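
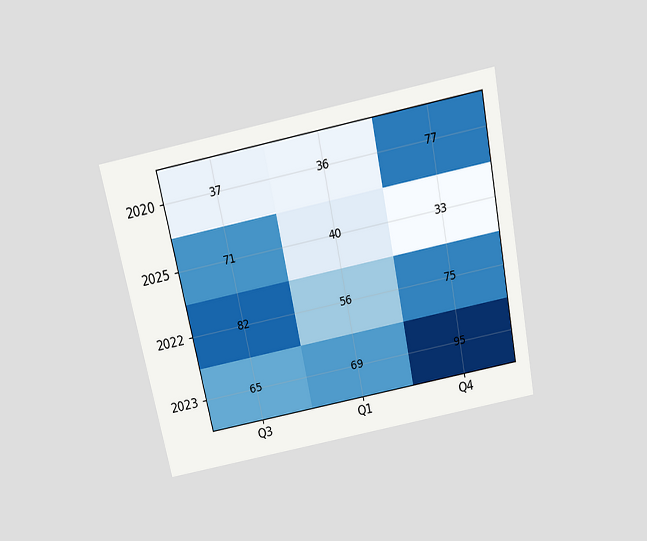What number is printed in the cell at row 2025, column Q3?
71

The chart is tilted about 12° counter-clockwise and viewed slightly from above. The (2025, Q3) cell reads 71.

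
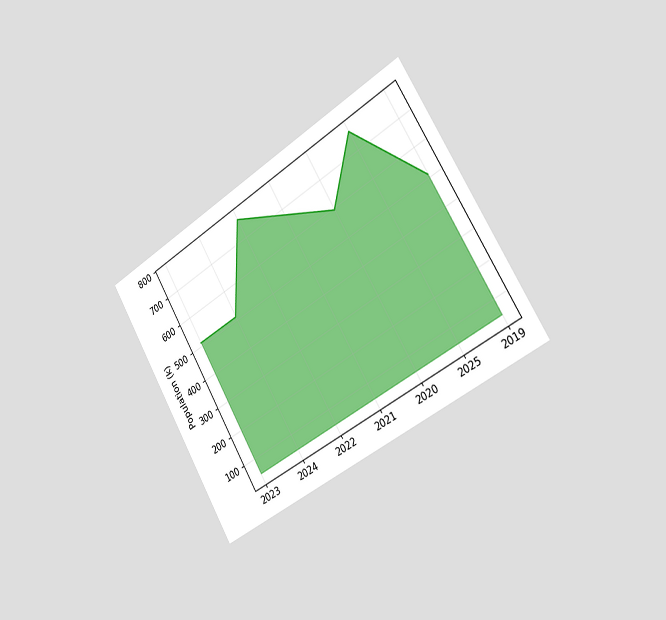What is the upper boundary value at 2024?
510k

The chart is tilted about 31° counter-clockwise and viewed slightly from the right. At 2024 the upper boundary is at 510k.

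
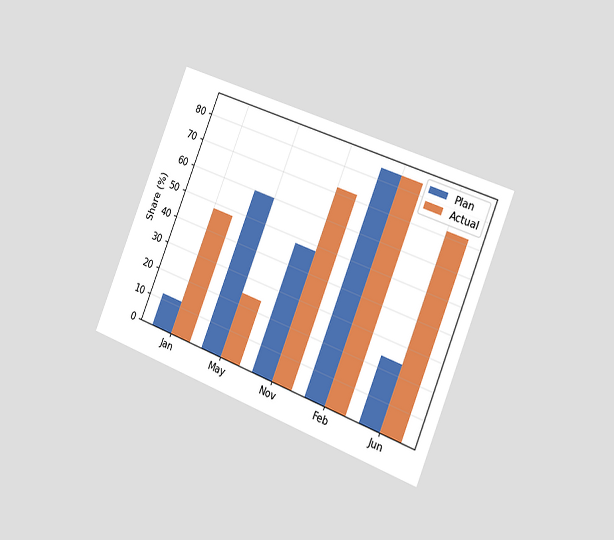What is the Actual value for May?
24%

The chart is tilted about 22° clockwise and viewed slightly from the right. The Actual bar at May reaches 24% on the y-axis.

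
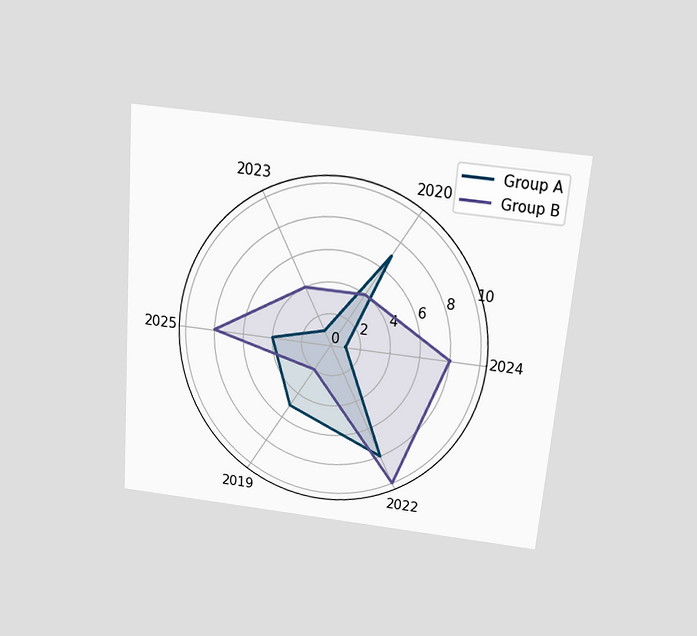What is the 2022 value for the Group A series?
The chart is tilted about 5° clockwise and viewed slightly from above. On the 2022 axis, Group A reaches 8.

8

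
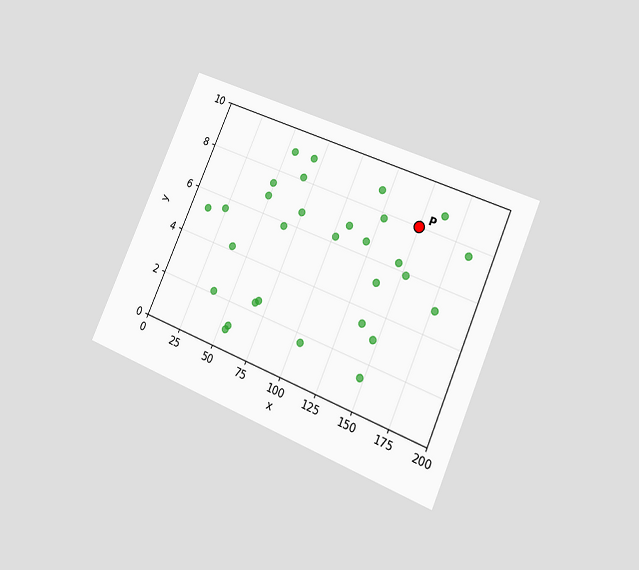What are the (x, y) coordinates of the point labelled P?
(150, 8)

The chart is tilted about 23° clockwise and viewed at a slight angle. Following the gridlines from P to each axis, P sits at (150, 8).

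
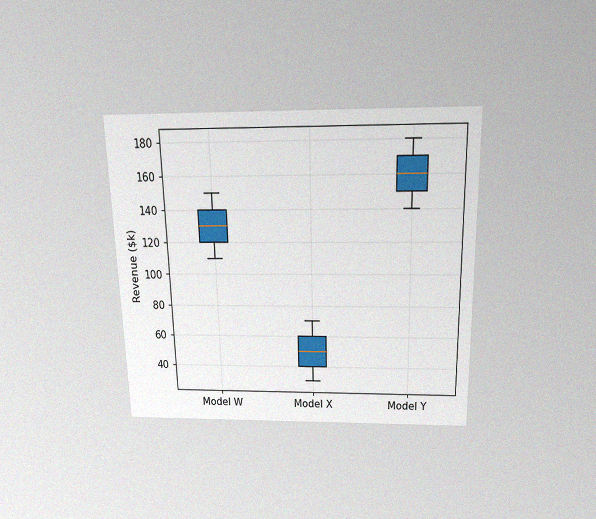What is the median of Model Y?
$160k

The chart is viewed slightly from above, with some photo noise. The median line in the Model Y box sits at $160k.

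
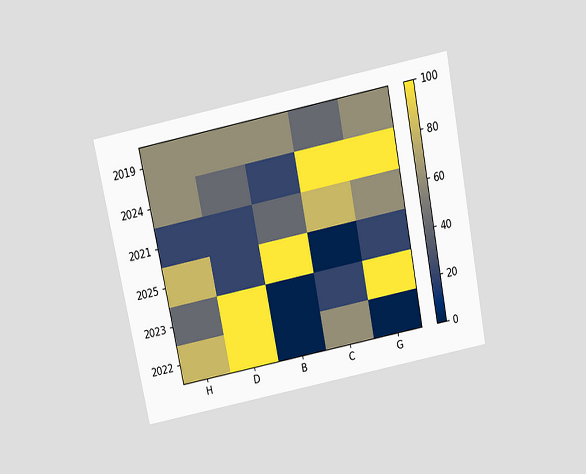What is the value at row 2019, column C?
The chart is tilted about 11° counter-clockwise and viewed slightly from above. Matching cell (2019, C) against the colorbar gives 40.

40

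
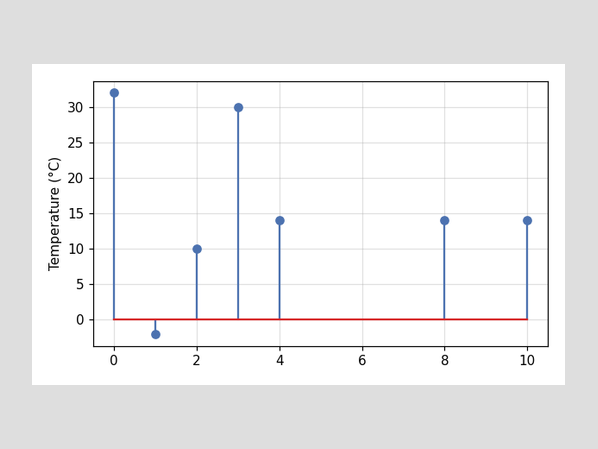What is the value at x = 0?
32°C

The stem at x=0 reaches 32°C.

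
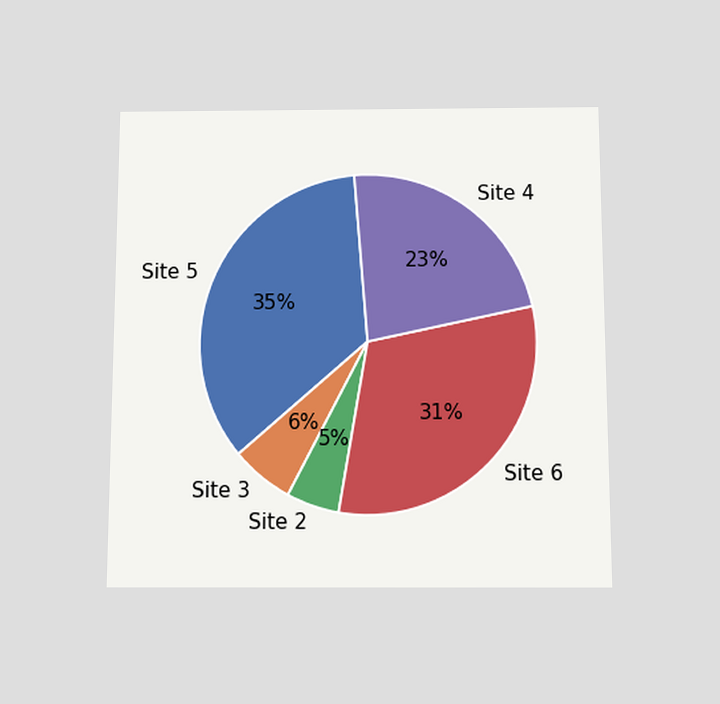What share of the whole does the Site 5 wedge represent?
35%

The chart is viewed slightly from below. The Site 5 slice takes up 35% of the pie.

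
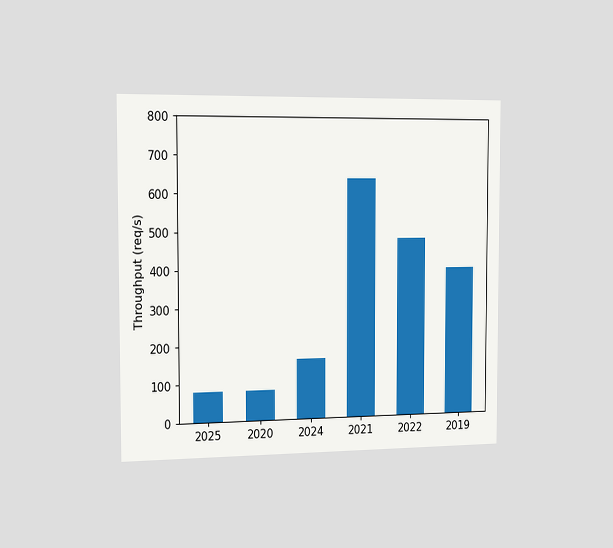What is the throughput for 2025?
80req/s

The chart is viewed slightly from the left. Reading along the chart's y-axis, the 2025 bar reaches 80req/s.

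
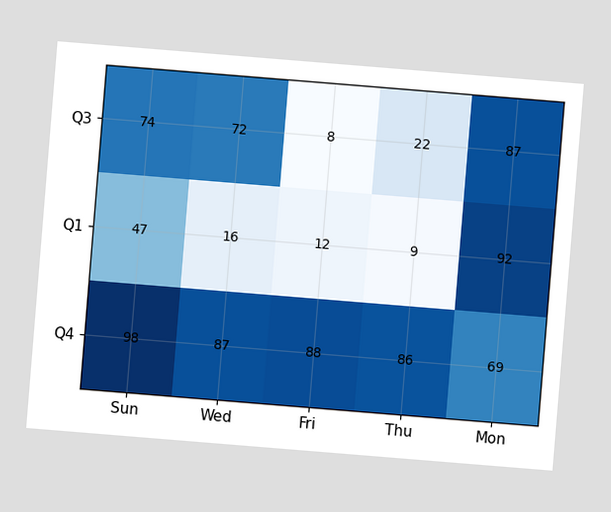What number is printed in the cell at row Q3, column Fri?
The chart is tilted about 5° clockwise. The (Q3, Fri) cell reads 8.

8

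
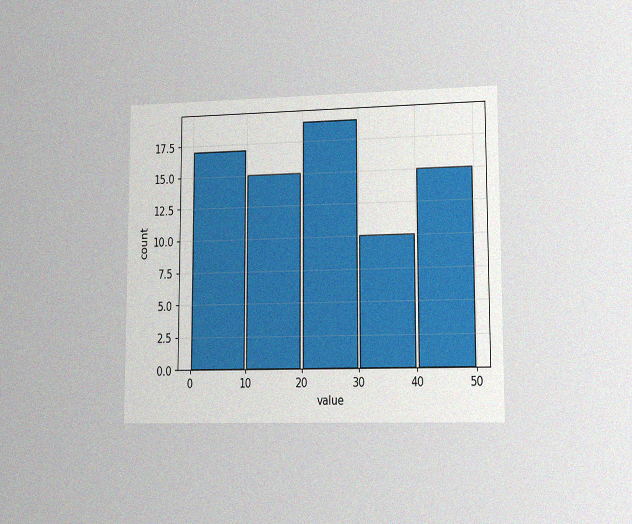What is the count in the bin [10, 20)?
The chart is viewed slightly from the right, with some photo noise. The [10, 20) bin has height 15.

15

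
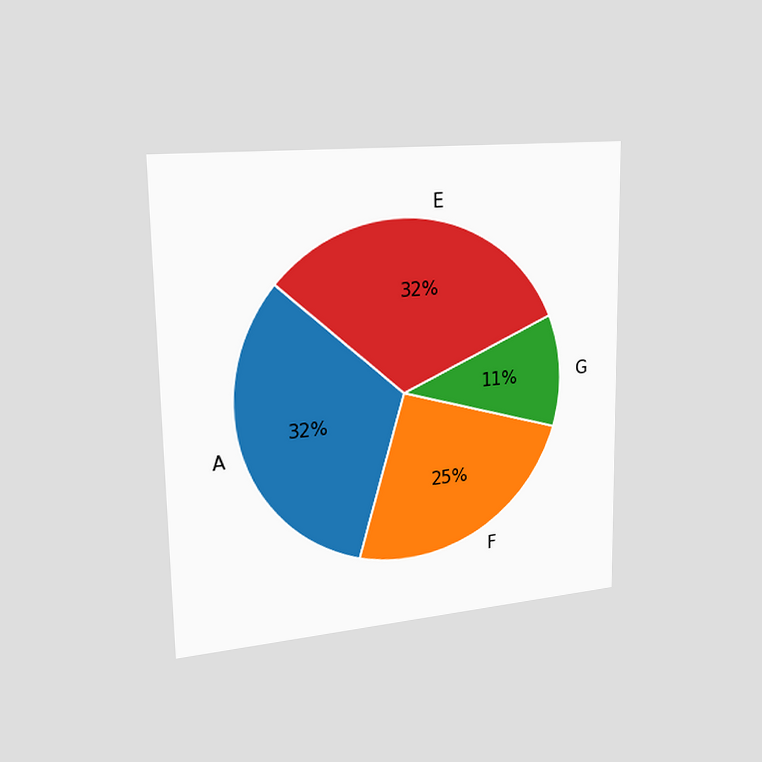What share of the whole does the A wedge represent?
32%

The chart is viewed slightly from the left. The A slice takes up 32% of the pie.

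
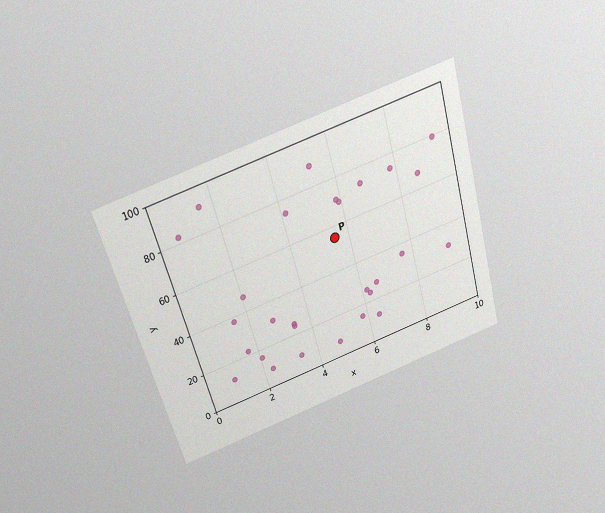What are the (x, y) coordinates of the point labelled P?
(5.5, 55)

The chart is tilted about 16° counter-clockwise and viewed slightly from above, with some photo noise. Following the gridlines from P to each axis, P sits at (5.5, 55).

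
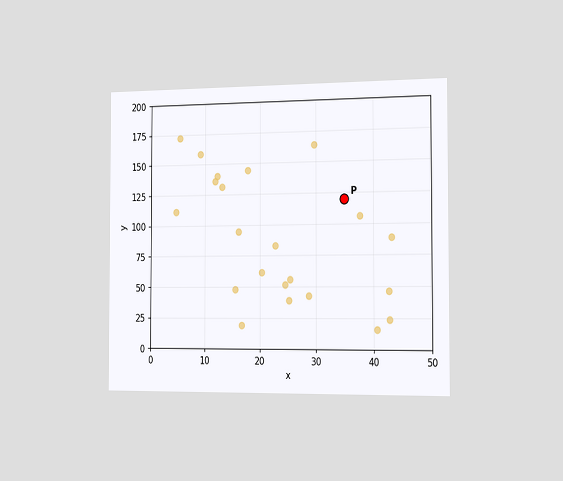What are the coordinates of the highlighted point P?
(35, 120)

The chart is viewed slightly from the right. Following the gridlines from P to each axis, P sits at (35, 120).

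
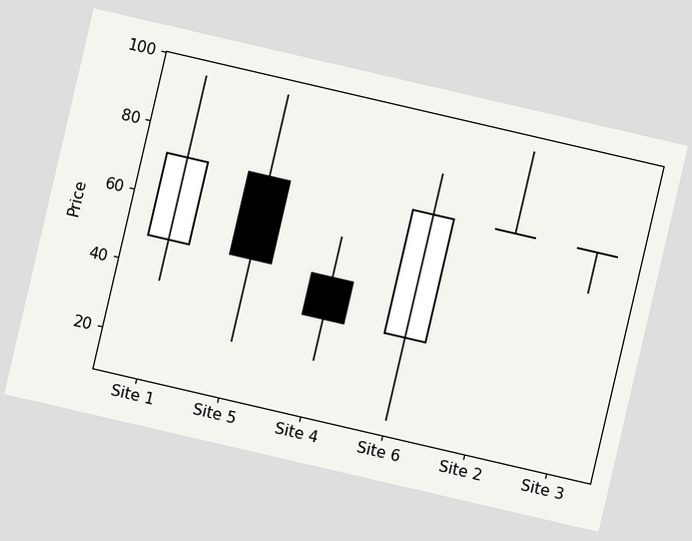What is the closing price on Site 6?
The chart is tilted about 13° clockwise. The Site 6 candle closes at 72.

72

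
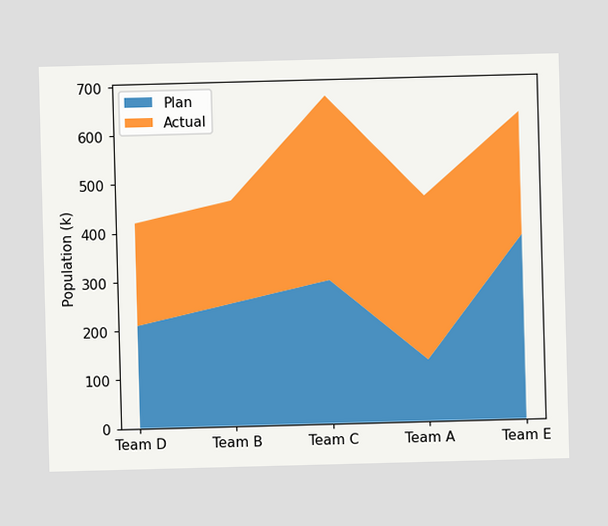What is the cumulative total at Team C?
672k

The stacked total at Team C reaches 672k.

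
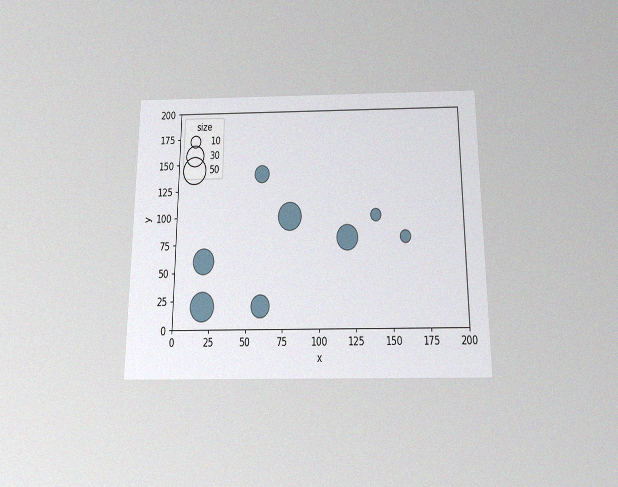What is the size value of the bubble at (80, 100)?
50

The chart is viewed slightly from below, with some photo noise. Matching the bubble at (80, 100) against the size legend gives 50.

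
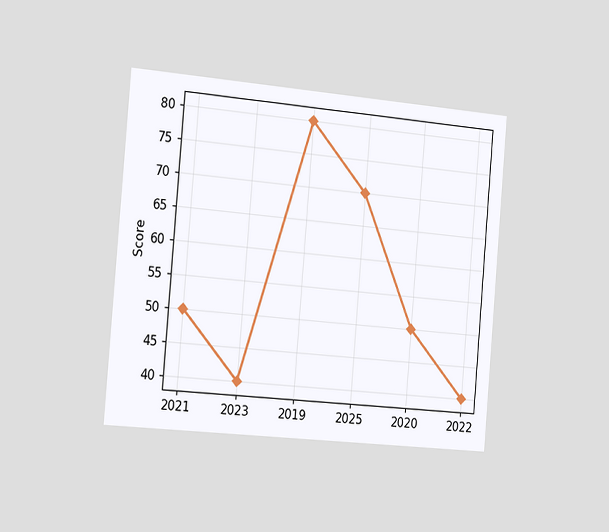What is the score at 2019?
80

The chart is tilted about 5° clockwise and viewed slightly from the left. At 2019, the line is at 80.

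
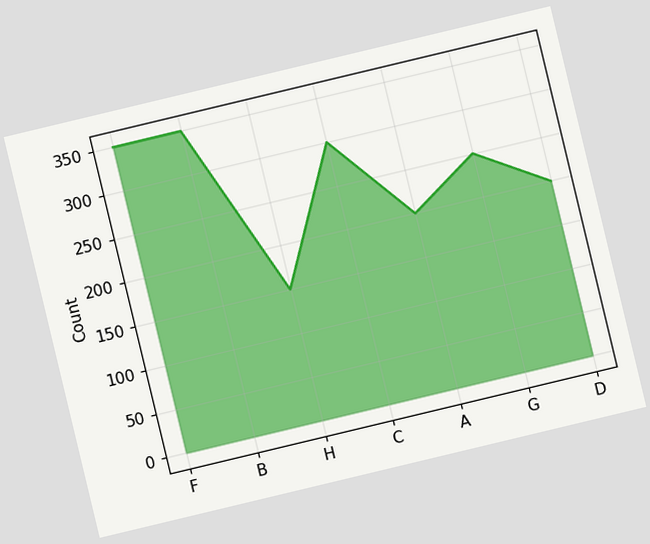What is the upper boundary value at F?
350

The chart is tilted about 13° counter-clockwise. At F the upper boundary is at 350.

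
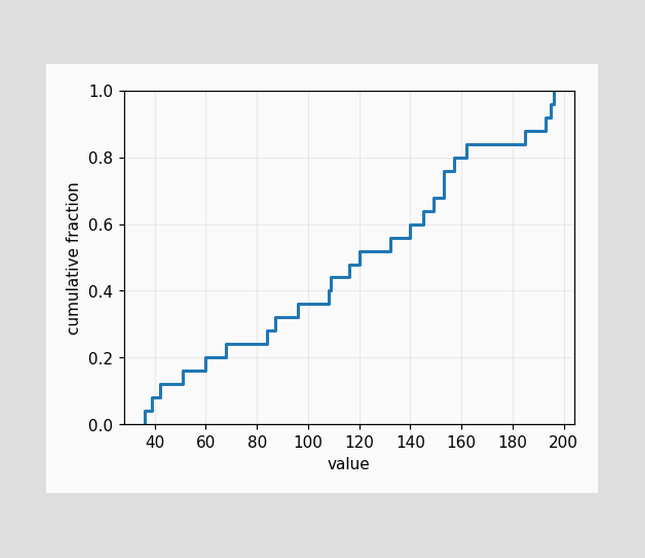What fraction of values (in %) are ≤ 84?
At x=84 the ECDF step is at 28%.

28%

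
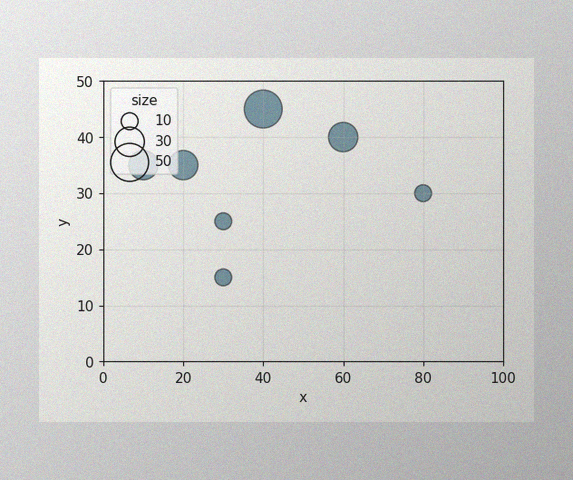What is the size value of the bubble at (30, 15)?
10

The image has some photo noise and uneven lighting. Matching the bubble at (30, 15) against the size legend gives 10.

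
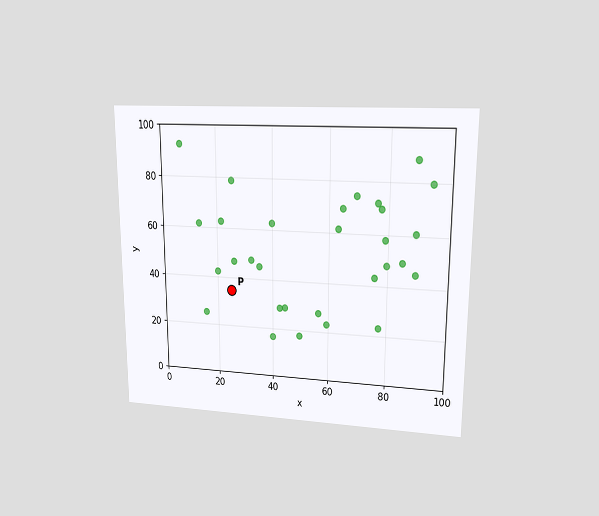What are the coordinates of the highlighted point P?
The chart is viewed at a slight angle. Following the gridlines from P to each axis, P sits at (25, 35).

(25, 35)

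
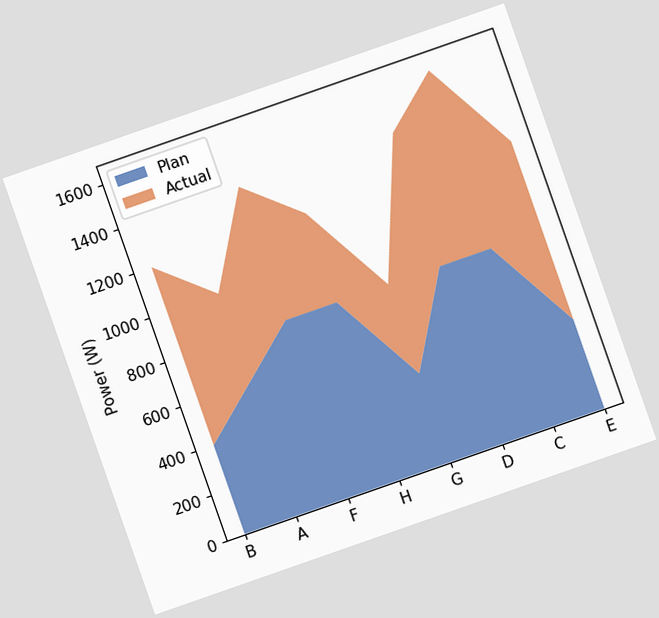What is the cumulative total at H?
The chart is tilted about 19° counter-clockwise. The stacked total at H reaches 1200W.

1200W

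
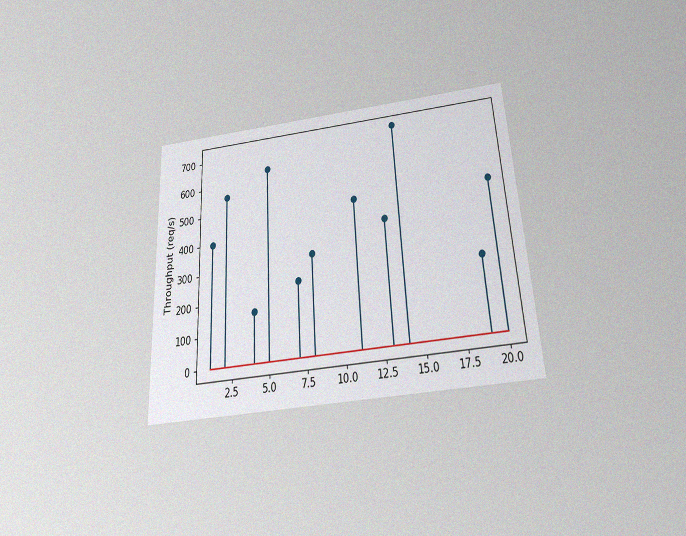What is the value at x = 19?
240req/s

The chart is tilted about 3° counter-clockwise and viewed slightly from below, with some photo noise. The stem at x=19 reaches 240req/s.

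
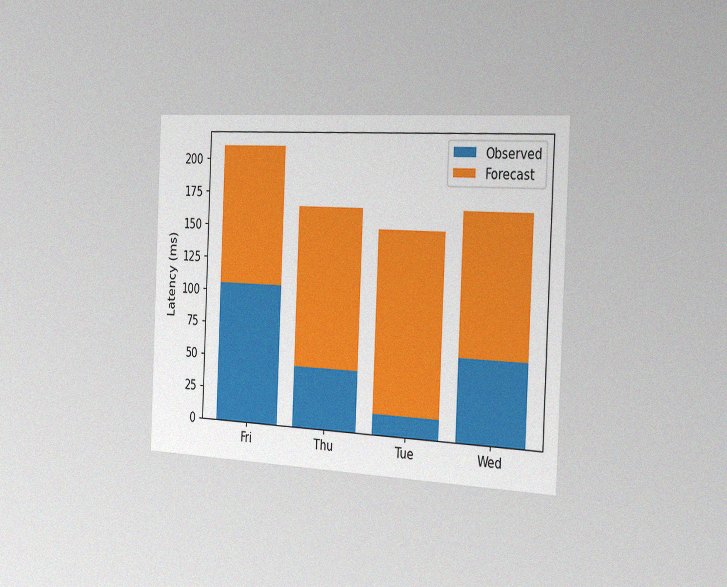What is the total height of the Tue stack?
The chart is tilted about 2° clockwise and viewed slightly from the right, with some photo noise. The Tue stack's top reaches 150ms on the y-axis.

150ms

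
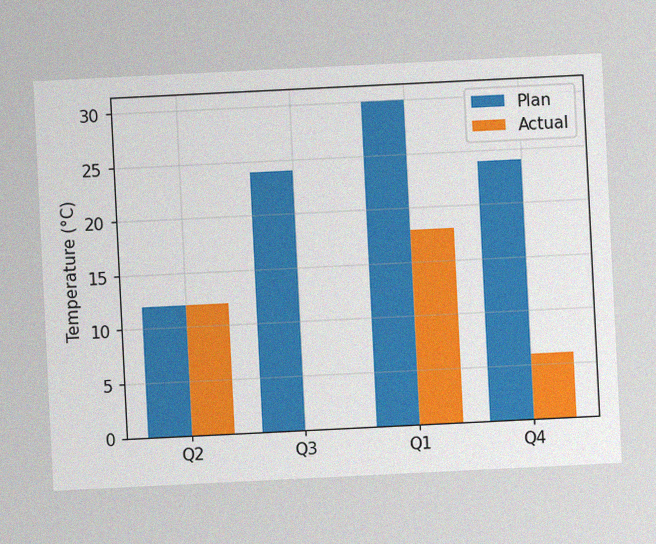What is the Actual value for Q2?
The chart is tilted about 3° counter-clockwise, with some photo noise. The Actual bar at Q2 reaches 12°C on the y-axis.

12°C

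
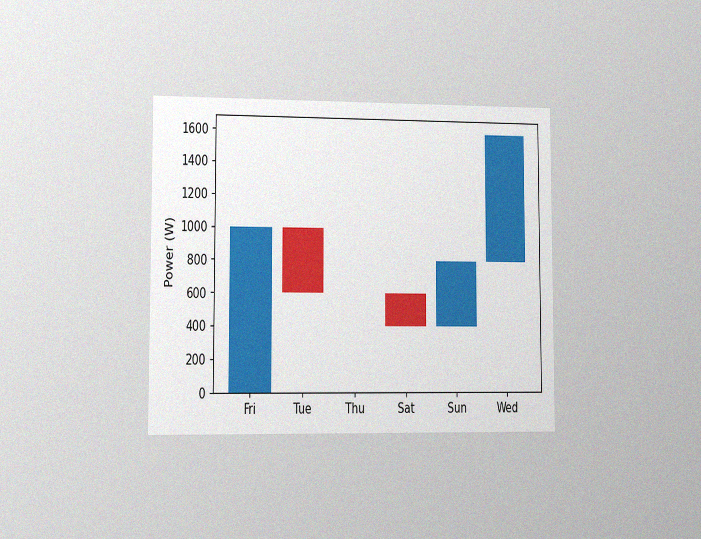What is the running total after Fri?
1000W

The chart is viewed slightly from the left, with some photo noise. After Fri the running total reaches 1000W.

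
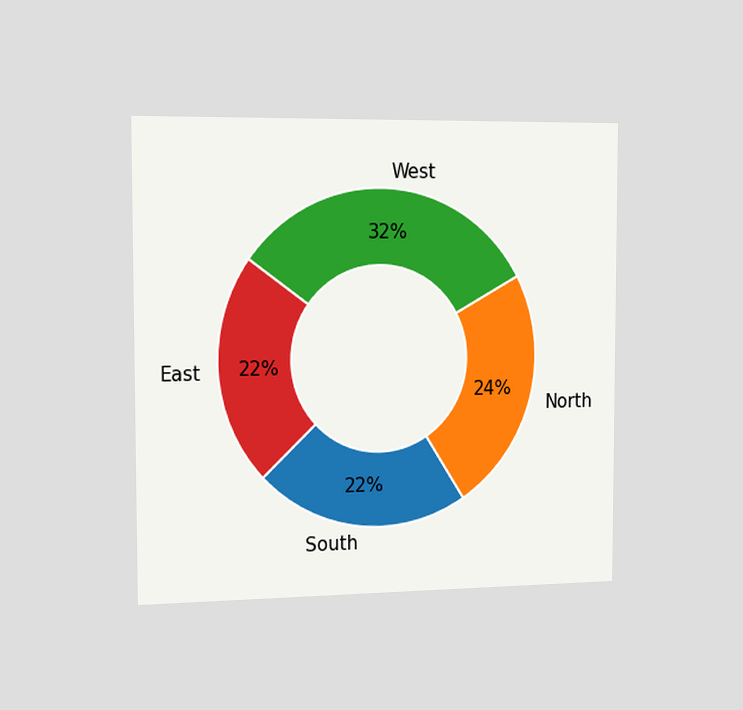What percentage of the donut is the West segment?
32%

The chart is viewed slightly from the left. The West segment takes up 32% of the ring.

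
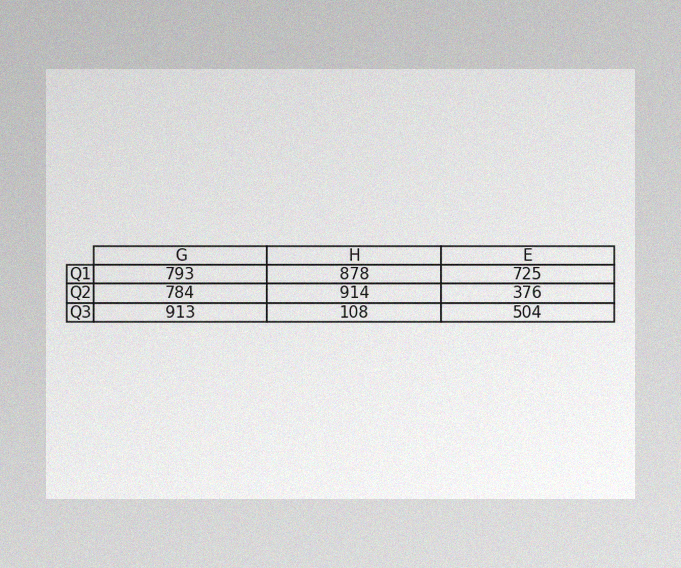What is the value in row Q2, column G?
784

The image has some photo noise and uneven lighting. The (Q2, G) cell reads 784.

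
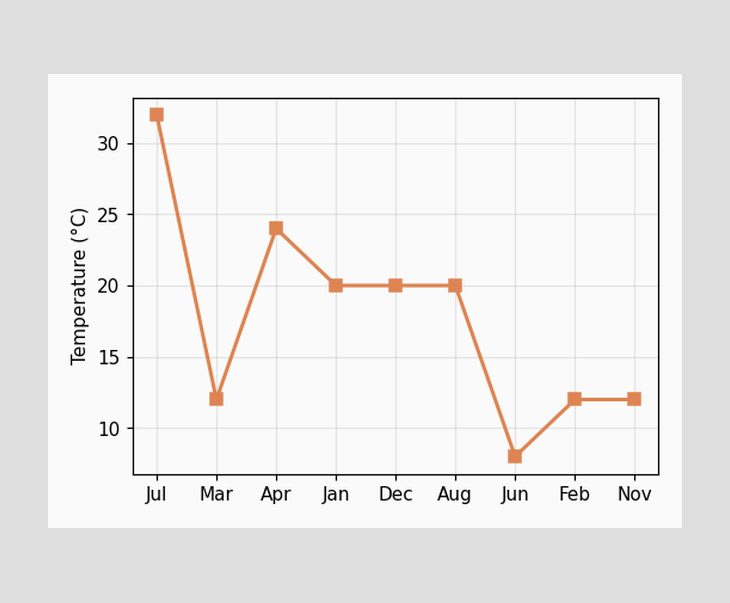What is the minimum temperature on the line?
The lowest point is at Jun, and reading across to the y-axis gives 8°C.

8°C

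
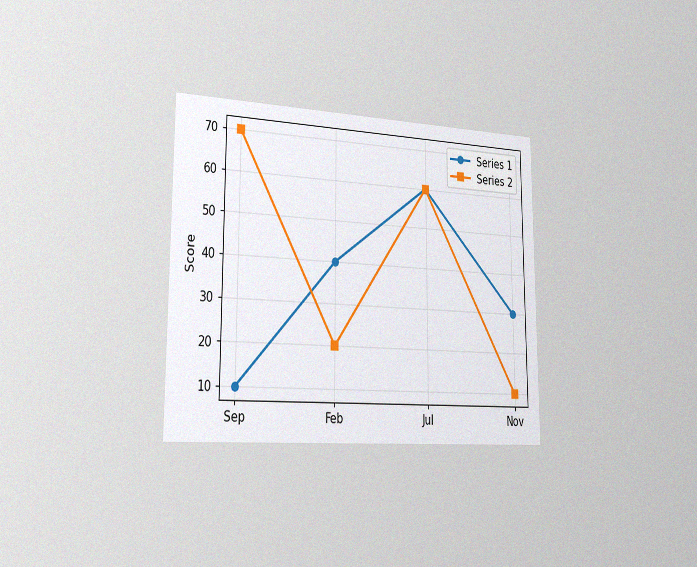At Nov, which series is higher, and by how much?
Series 1, by 20

The chart is viewed slightly from the left, with some photo noise. At Nov, Series 1 sits above the other line by 20.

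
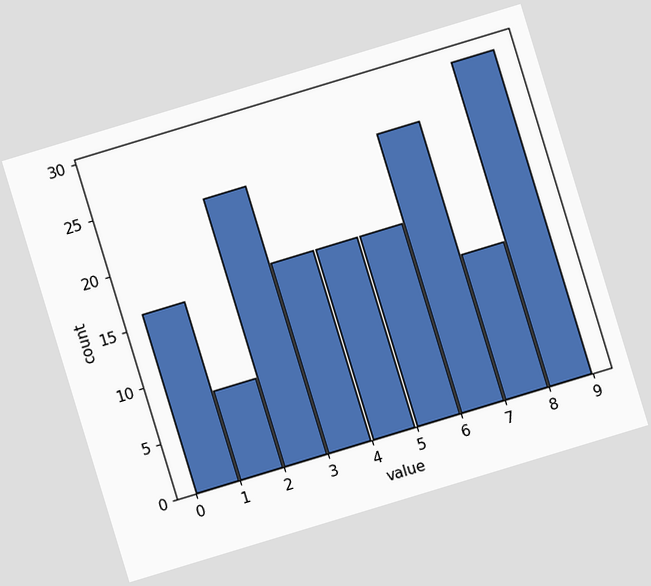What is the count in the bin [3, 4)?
17

The chart is tilted about 17° counter-clockwise. The [3, 4) bin has height 17.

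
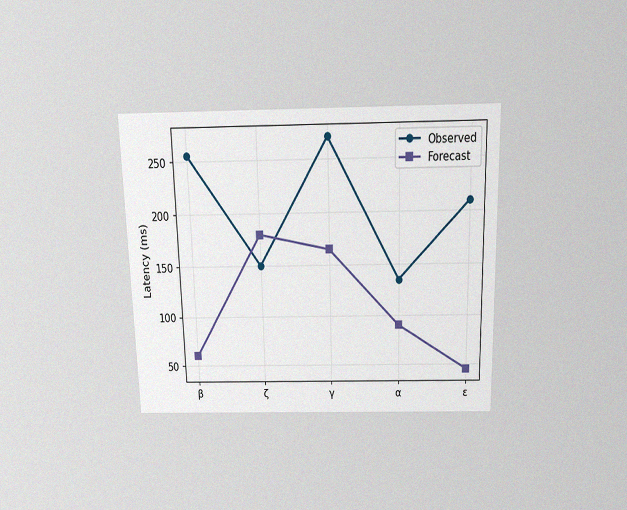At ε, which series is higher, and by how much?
The chart is viewed slightly from above, with some photo noise. At ε, Observed sits above the other line by 165ms.

Observed, by 165ms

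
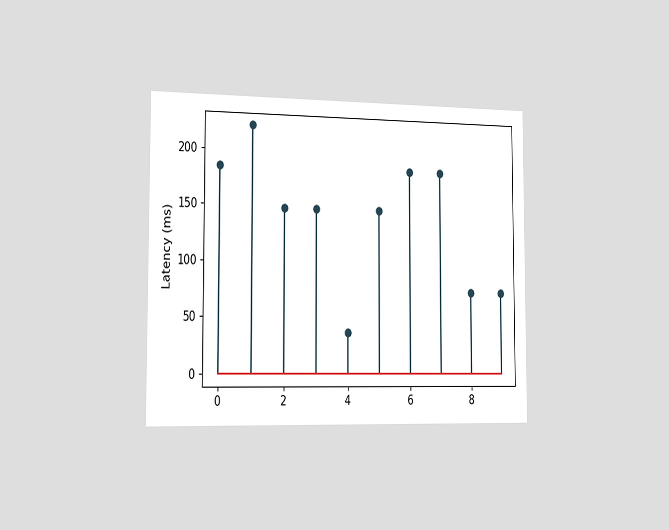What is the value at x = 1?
The chart is viewed slightly from the left. The stem at x=1 reaches 222ms.

222ms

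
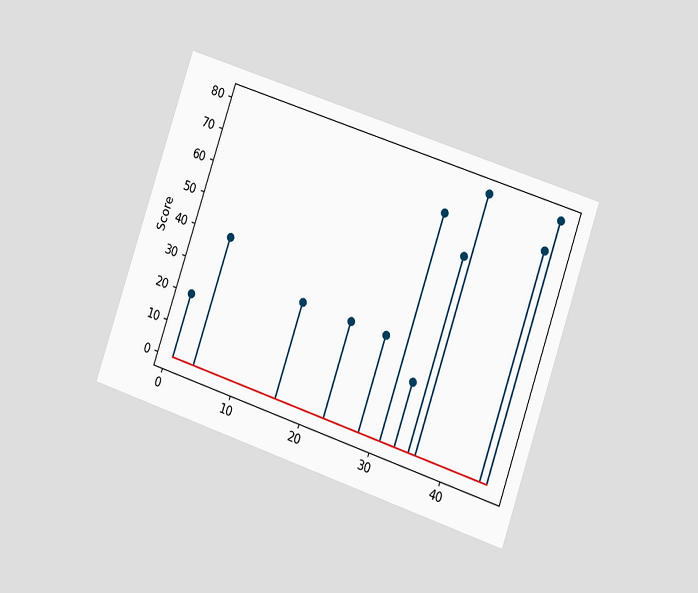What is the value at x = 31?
The chart is tilted about 19° clockwise and viewed slightly from the right. The stem at x=31 reaches 70.

70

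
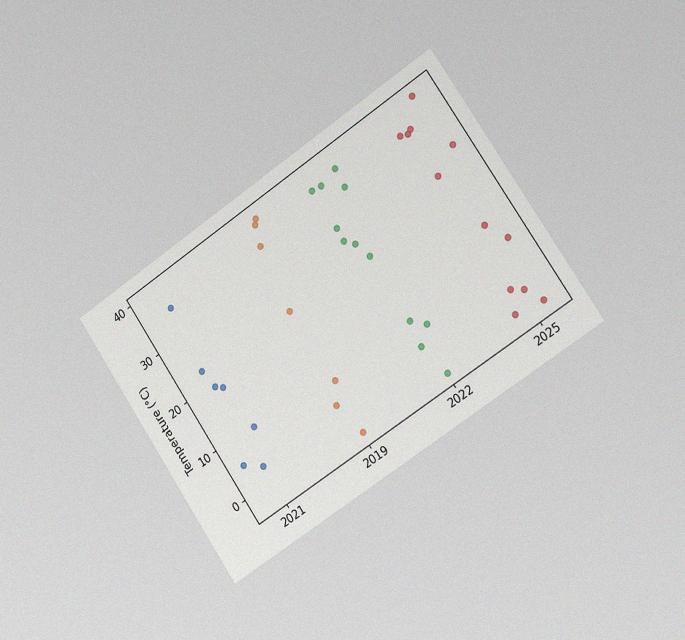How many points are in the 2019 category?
The chart is tilted about 34° counter-clockwise and viewed slightly from the right, with some photo noise. Counting the markers in the 2019 column gives 7.

7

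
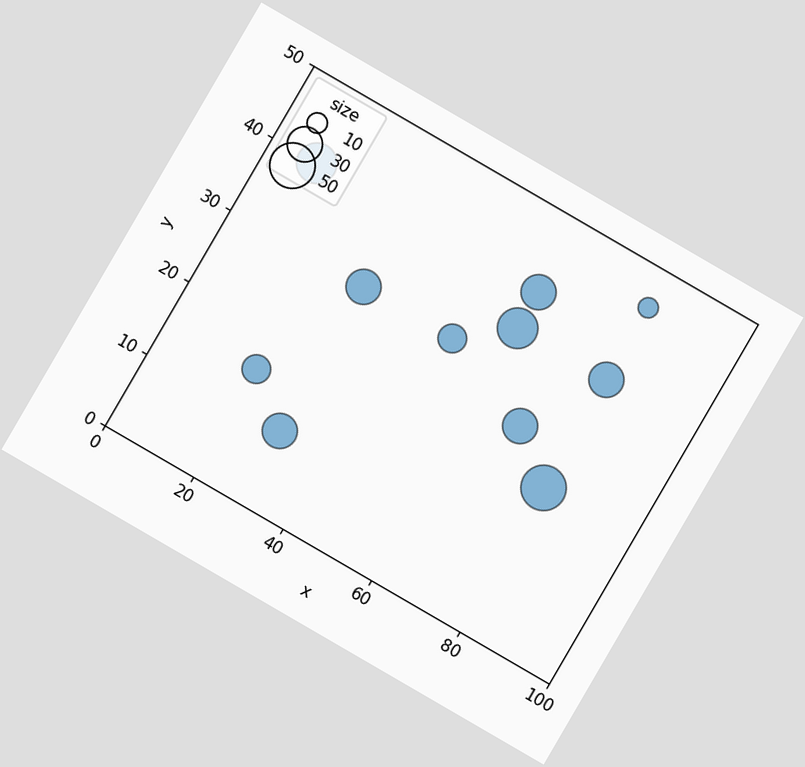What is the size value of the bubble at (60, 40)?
30

The chart is tilted about 30° clockwise. Matching the bubble at (60, 40) against the size legend gives 30.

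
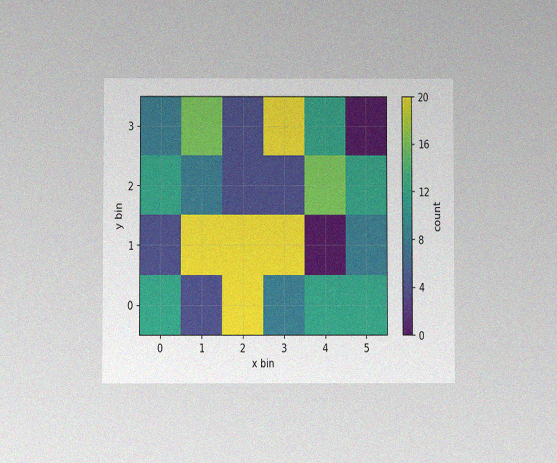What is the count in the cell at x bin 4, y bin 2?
The chart is viewed at a slight angle, with some photo noise. Matching the cell (4, 2) against the colorbar gives 16.

16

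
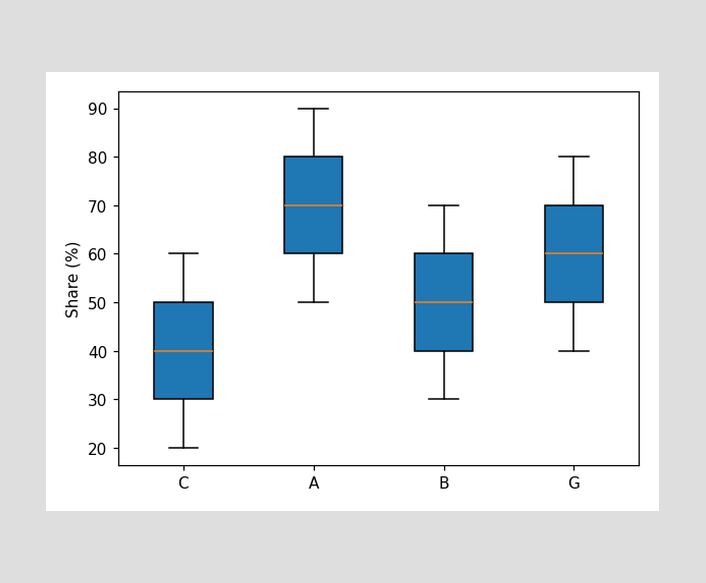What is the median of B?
The median line in the B box sits at 50%.

50%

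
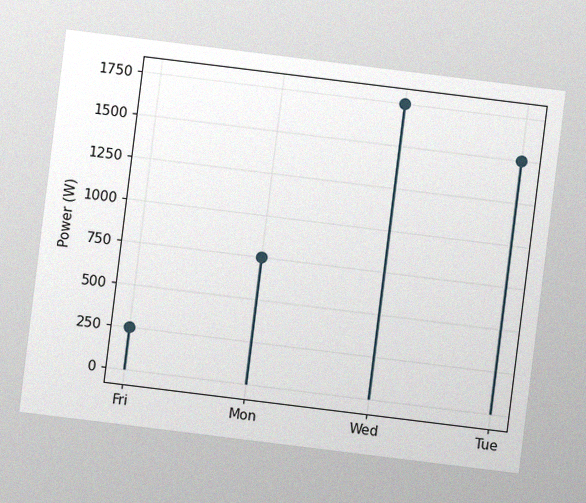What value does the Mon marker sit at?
750W

The chart is tilted about 7° clockwise, with some photo noise. The Mon marker sits at 750W.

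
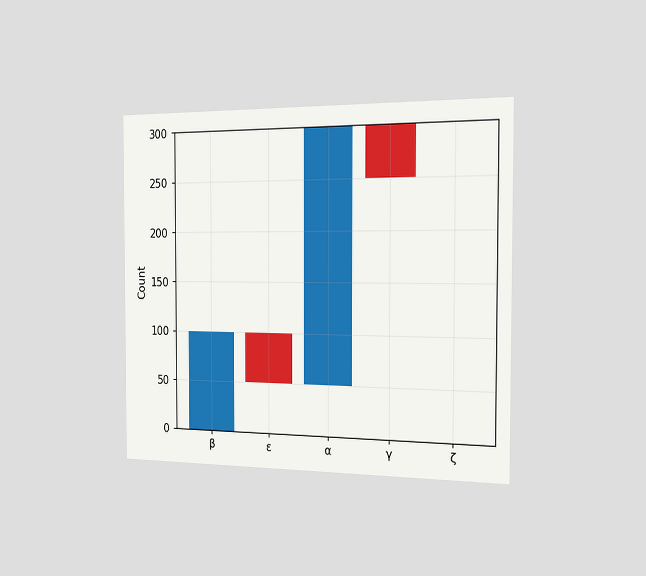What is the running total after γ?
The chart is viewed slightly from the right. After γ the running total reaches 250.

250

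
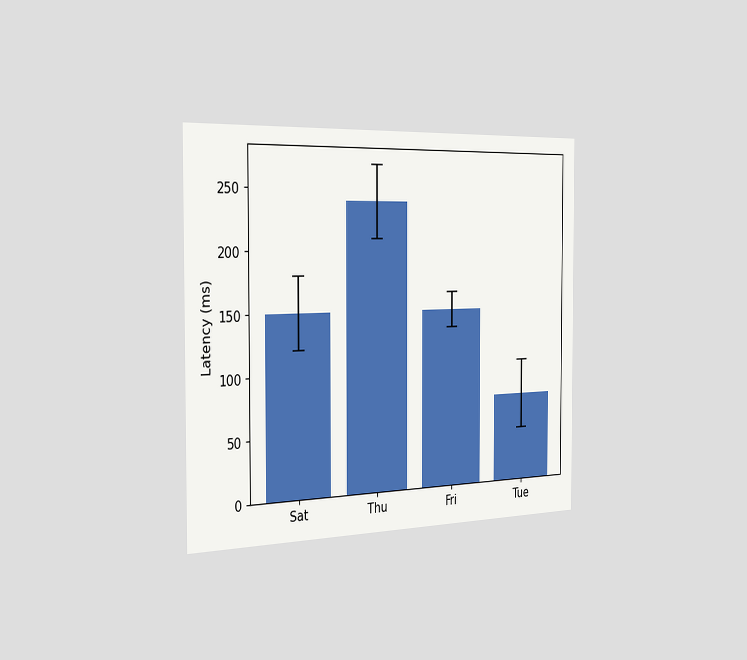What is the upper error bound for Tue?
The chart is viewed slightly from the left. The Tue bar's upper whisker reaches 105ms.

105ms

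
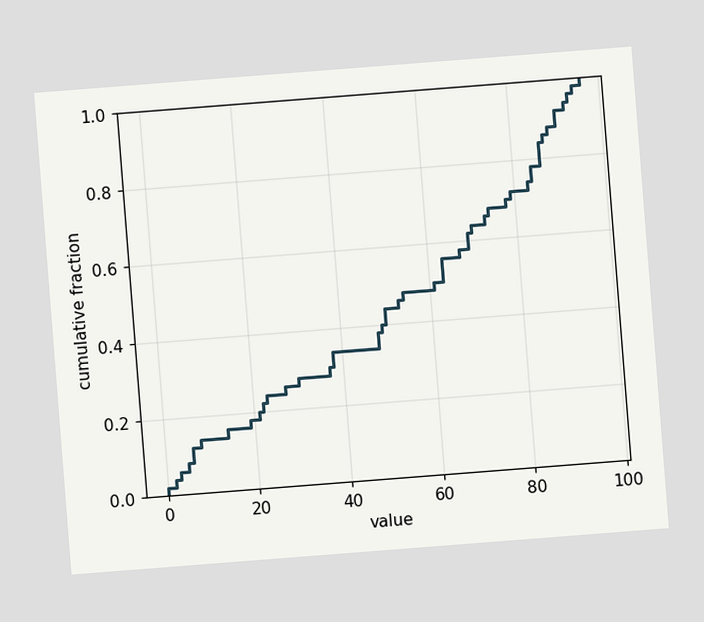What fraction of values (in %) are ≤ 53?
46%

The chart is tilted about 4° counter-clockwise. At x=53 the ECDF step is at 46%.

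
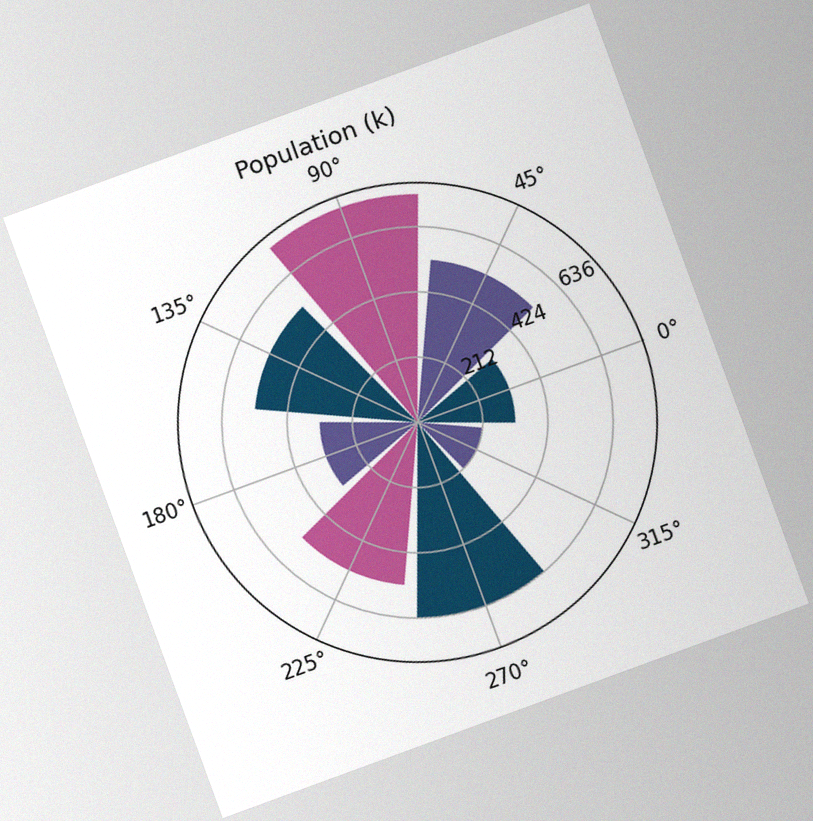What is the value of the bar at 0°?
The chart is tilted about 20° counter-clockwise, with some photo noise. The bar at 0° reaches 318k on the radial axis.

318k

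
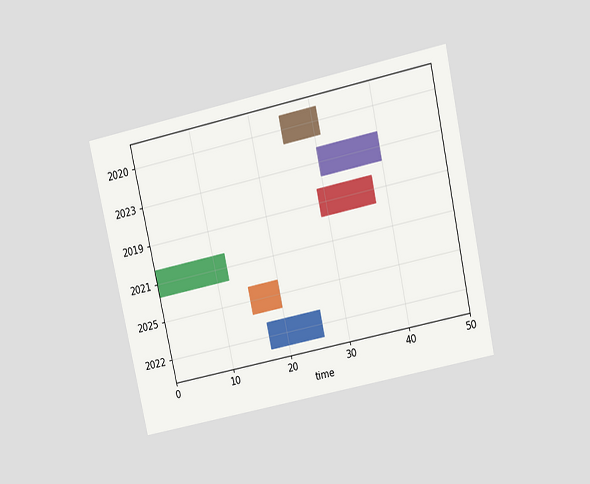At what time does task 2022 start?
The chart is tilted about 12° counter-clockwise and viewed at a slight angle. The 2022 bar begins at t=17.

17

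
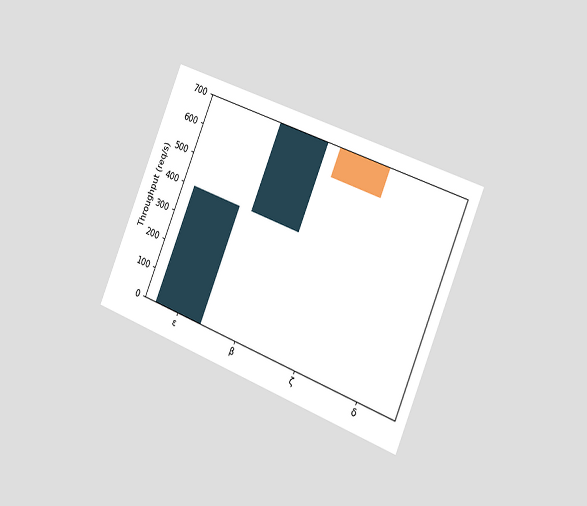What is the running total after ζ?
600req/s

The chart is tilted about 22° clockwise and viewed slightly from the right. After ζ the running total reaches 600req/s.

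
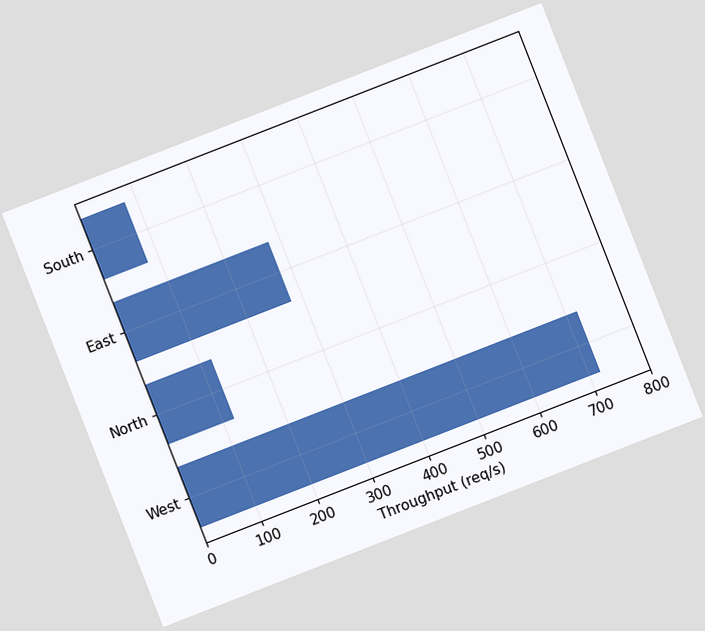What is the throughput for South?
The chart is tilted about 21° counter-clockwise. Reading along the chart's x-axis, the South bar reaches 80req/s.

80req/s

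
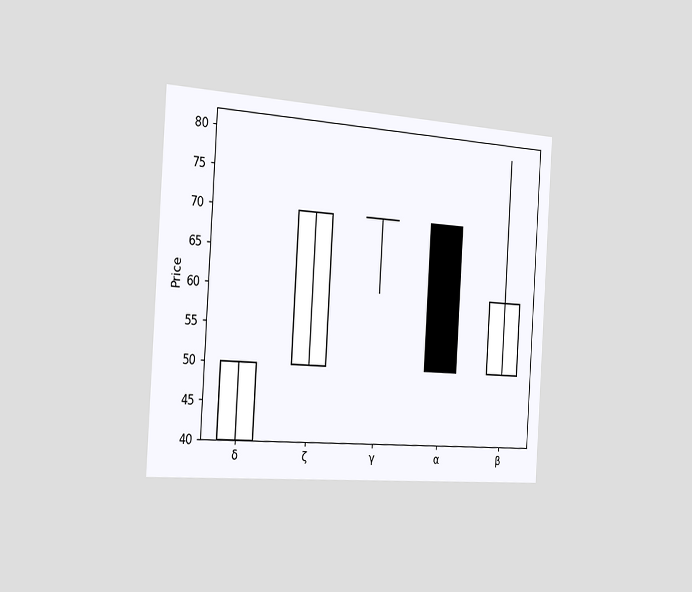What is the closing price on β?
The chart is tilted about 4° clockwise and viewed slightly from the left. The β candle closes at 60.

60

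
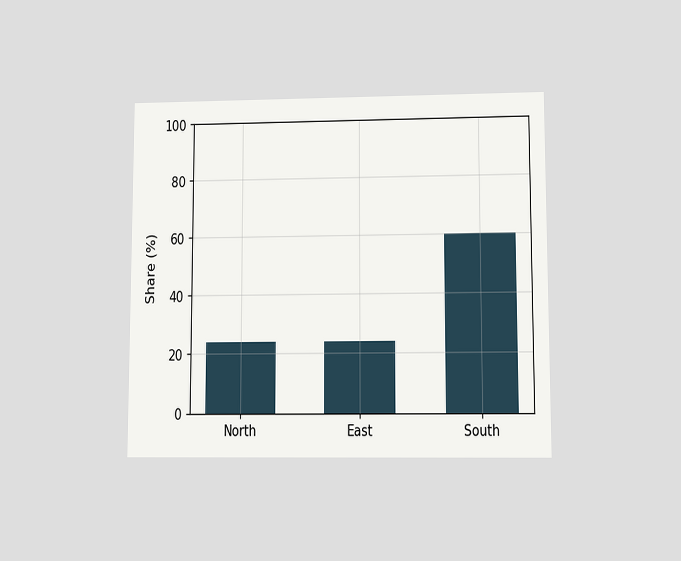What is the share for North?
The chart is viewed at a slight angle. Reading along the chart's y-axis, the North bar reaches 24%.

24%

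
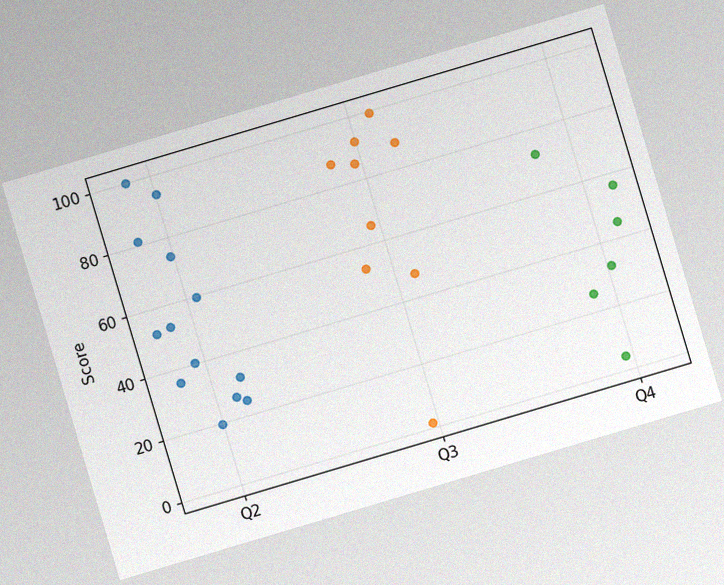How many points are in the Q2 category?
The chart is tilted about 17° counter-clockwise, with some photo noise. Counting the markers in the Q2 column gives 13.

13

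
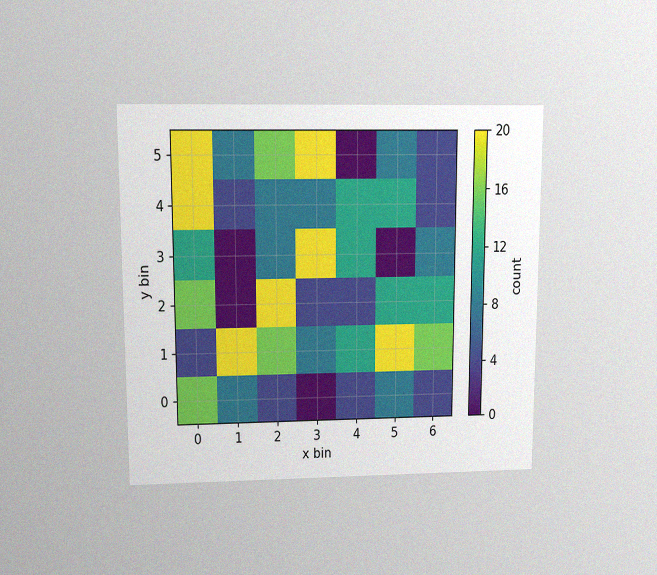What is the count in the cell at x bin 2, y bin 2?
20

The chart is viewed at a slight angle, with some photo noise. Matching the cell (2, 2) against the colorbar gives 20.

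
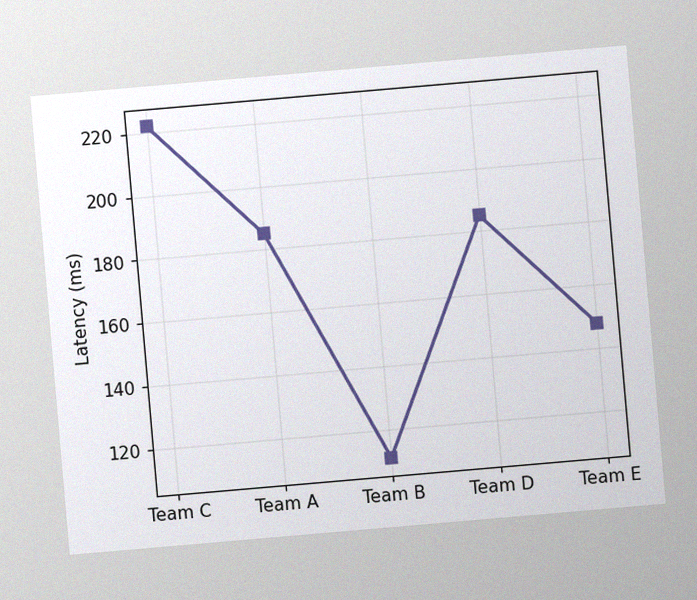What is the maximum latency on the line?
The chart is tilted about 5° counter-clockwise, with some photo noise. The highest point is at Team C, and reading across to the y-axis gives 222ms.

222ms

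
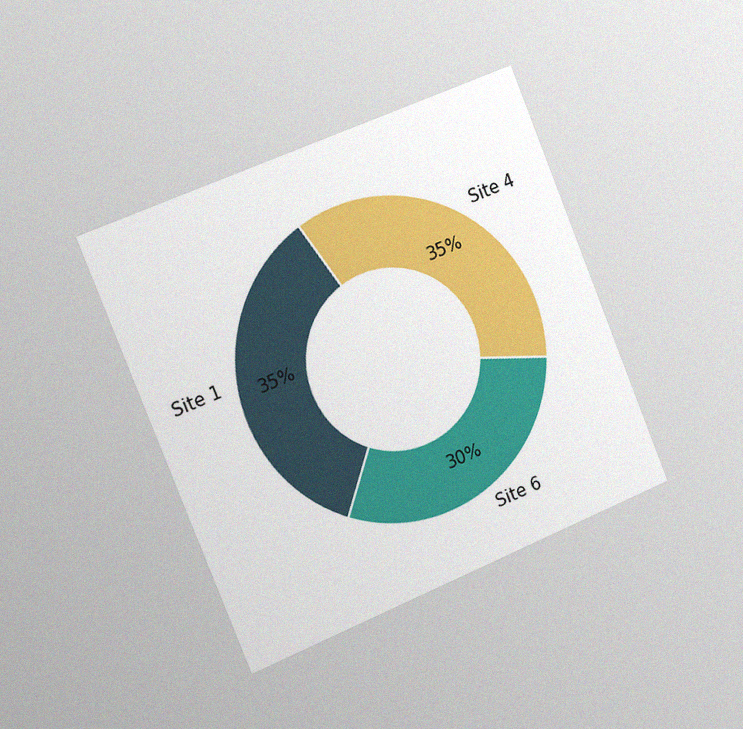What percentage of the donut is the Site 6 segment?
30%

The chart is tilted about 22° counter-clockwise and viewed slightly from the left, with some photo noise. The Site 6 segment takes up 30% of the ring.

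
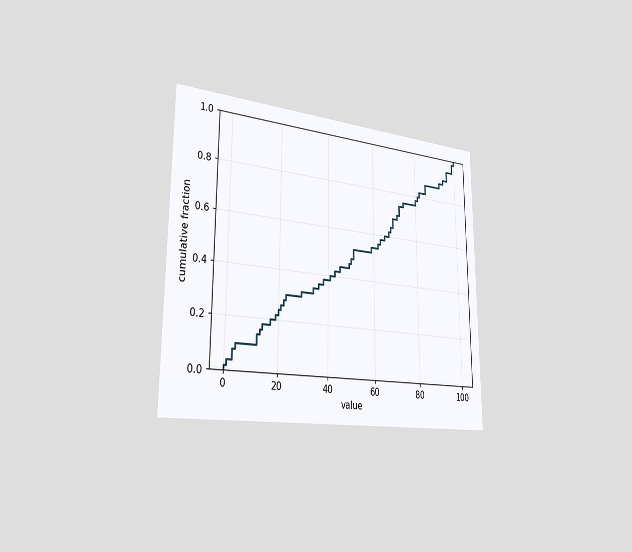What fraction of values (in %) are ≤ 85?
The chart is viewed slightly from the left. At x=85 the ECDF step is at 86%.

86%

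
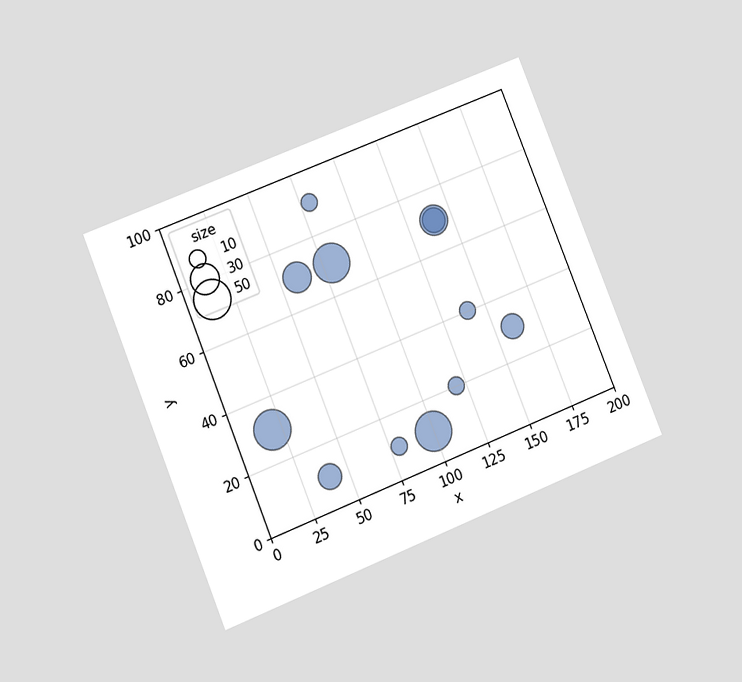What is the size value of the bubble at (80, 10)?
The chart is tilted about 22° counter-clockwise and viewed at a slight angle. Matching the bubble at (80, 10) against the size legend gives 10.

10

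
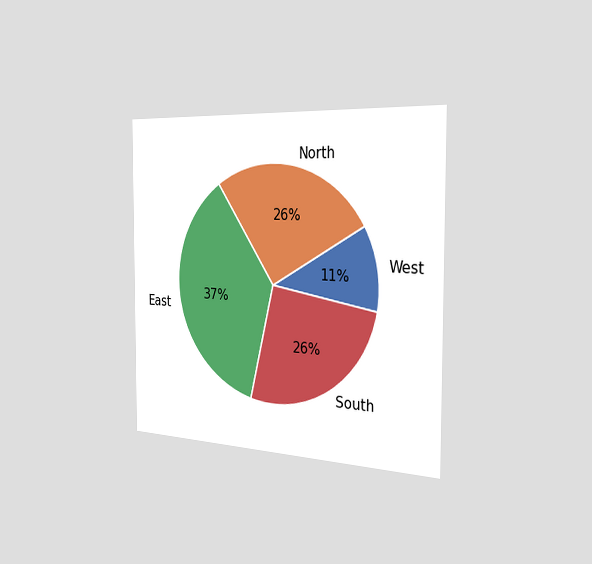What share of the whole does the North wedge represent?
The chart is viewed slightly from the right. The North slice takes up 26% of the pie.

26%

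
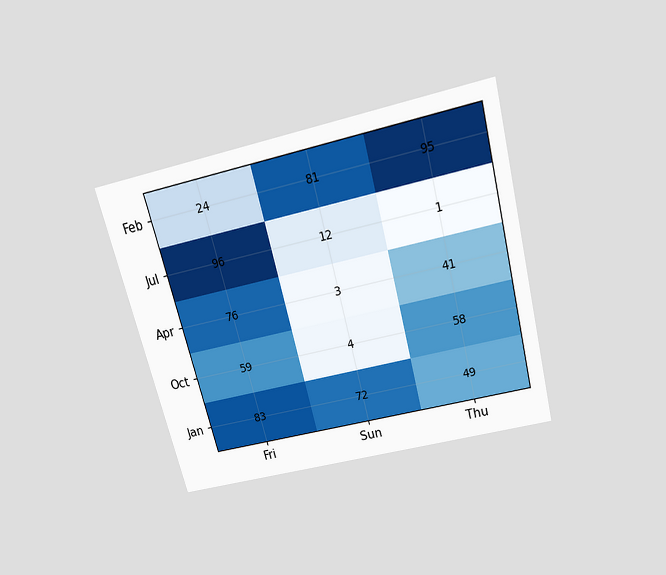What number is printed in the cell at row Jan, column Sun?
The chart is tilted about 15° counter-clockwise and viewed slightly from above. The (Jan, Sun) cell reads 72.

72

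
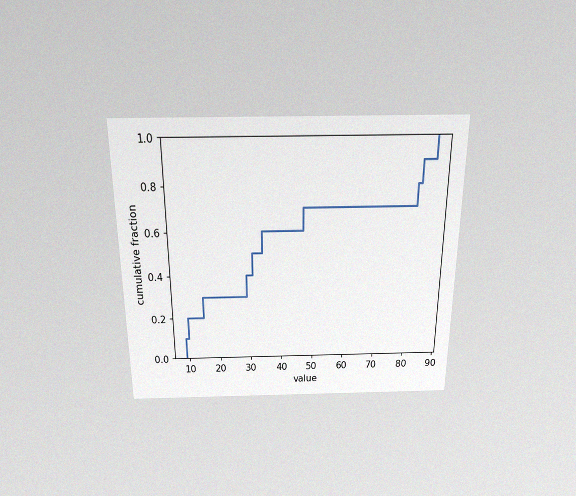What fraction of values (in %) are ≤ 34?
60%

The chart is viewed slightly from above, with some photo noise. At x=34 the ECDF step is at 60%.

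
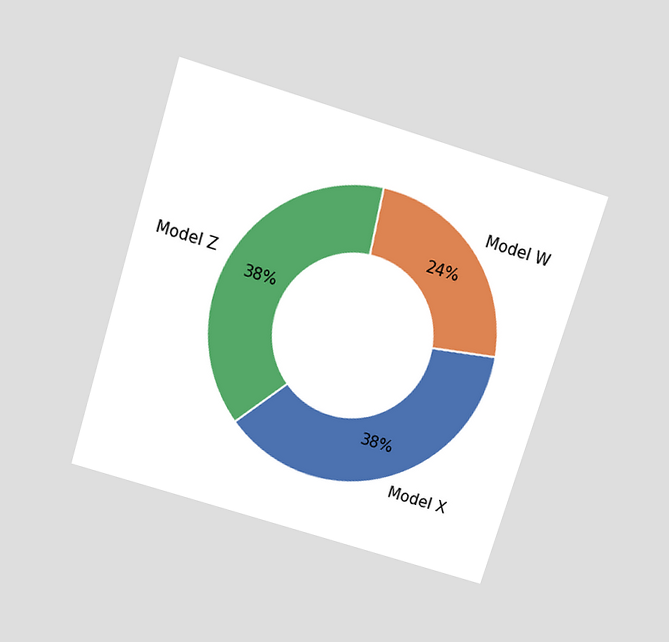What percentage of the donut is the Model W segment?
24%

The chart is tilted about 17° clockwise and viewed slightly from above. The Model W segment takes up 24% of the ring.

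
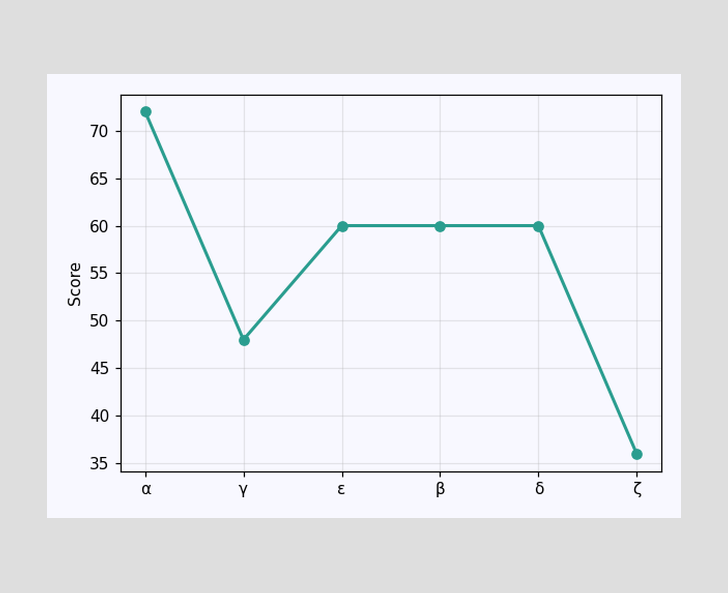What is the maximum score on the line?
72

The highest point is at α, and reading across to the y-axis gives 72.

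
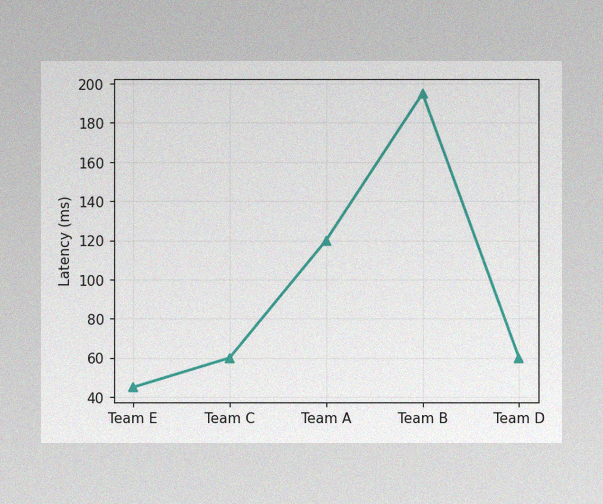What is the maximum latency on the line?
The image has some photo noise and uneven lighting. The highest point is at Team B, and reading across to the y-axis gives 195ms.

195ms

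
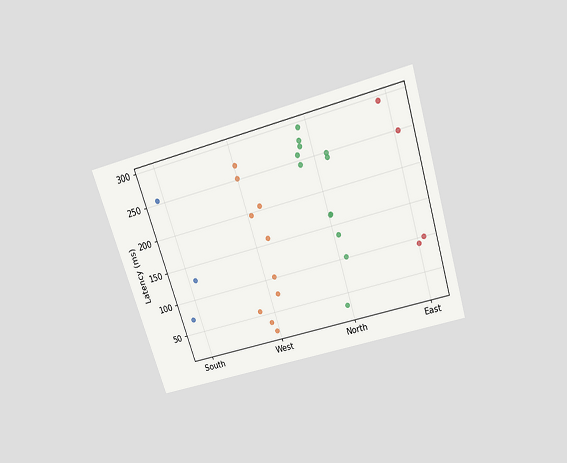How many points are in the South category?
The chart is tilted about 17° counter-clockwise and viewed slightly from above. Counting the markers in the South column gives 3.

3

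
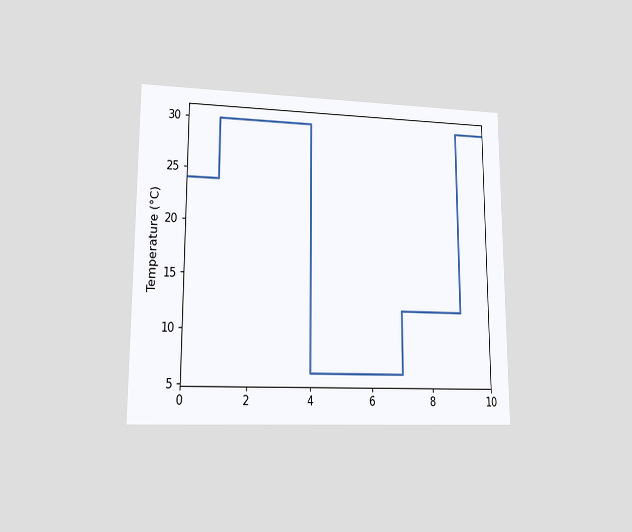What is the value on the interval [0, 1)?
24°C

The chart is viewed at a slight angle. On [0, 1) the step sits at 24°C.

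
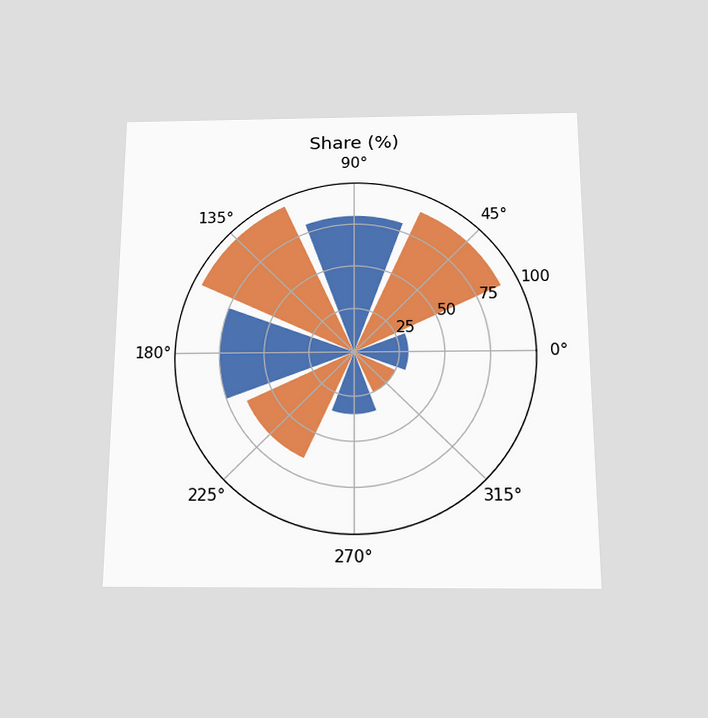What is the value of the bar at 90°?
80%

The chart is viewed slightly from below. The bar at 90° reaches 80% on the radial axis.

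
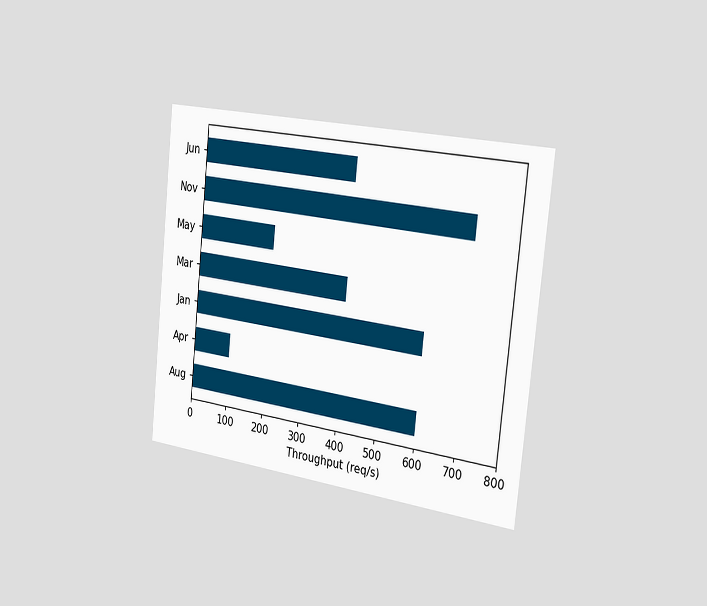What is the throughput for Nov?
The chart is tilted about 6° clockwise and viewed slightly from the right. Reading along the chart's x-axis, the Nov bar reaches 700req/s.

700req/s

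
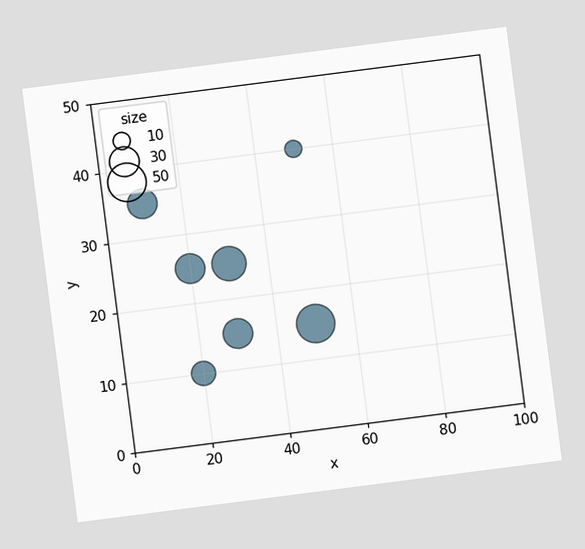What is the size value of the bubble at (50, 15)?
The chart is tilted about 7° counter-clockwise. Matching the bubble at (50, 15) against the size legend gives 50.

50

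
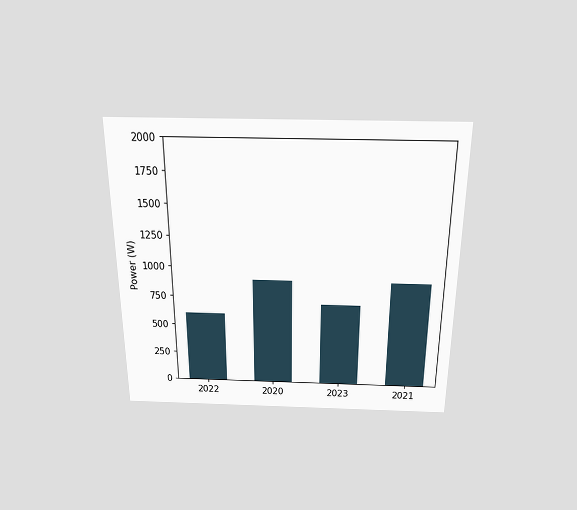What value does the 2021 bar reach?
900W

The chart is viewed slightly from above. Reading along the chart's y-axis, the 2021 bar reaches 900W.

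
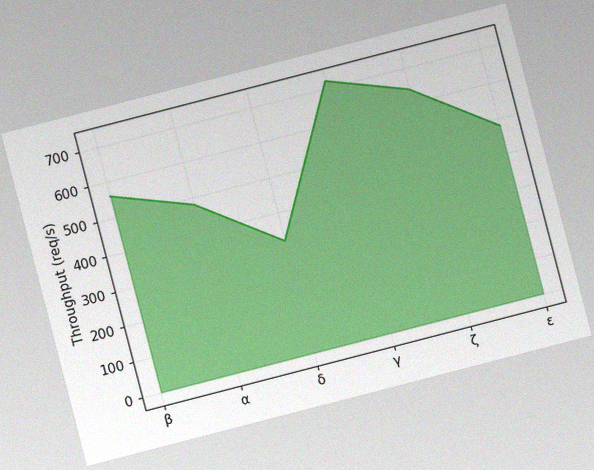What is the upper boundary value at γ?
720req/s

The chart is tilted about 15° counter-clockwise, with some photo noise. At γ the upper boundary is at 720req/s.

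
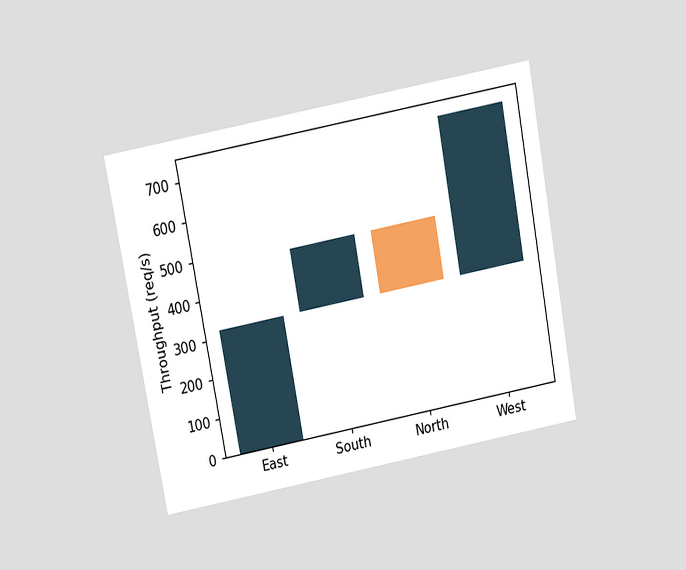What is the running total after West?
The chart is tilted about 10° counter-clockwise and viewed slightly from above. After West the running total reaches 720req/s.

720req/s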